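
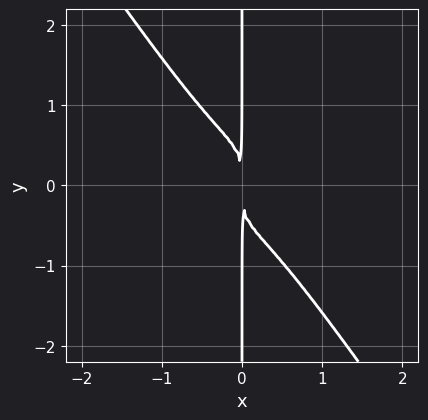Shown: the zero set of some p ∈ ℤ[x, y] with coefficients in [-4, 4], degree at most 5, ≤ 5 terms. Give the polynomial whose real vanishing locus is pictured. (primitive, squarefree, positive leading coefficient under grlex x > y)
3*x^4 + x*y^3 + x^2

First, deg p = 4. The shape is more complex than any degree-3 curve.
Then, observable constraints: every point of the y-axis in the box is on the curve.
Finally, putting this together gives p.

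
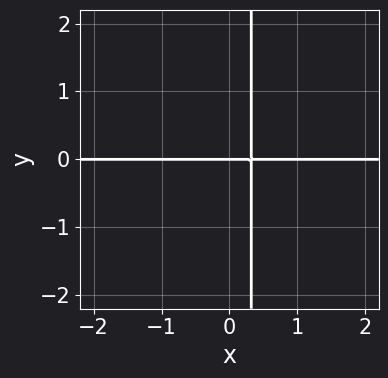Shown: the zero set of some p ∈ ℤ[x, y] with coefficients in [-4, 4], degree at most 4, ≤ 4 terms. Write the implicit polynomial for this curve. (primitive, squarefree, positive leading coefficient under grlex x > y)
x^3*y + 3*x*y - y

First, degree: a generic line meets the curve in up to 4 points, so deg p = 4.
Then, observable constraints: it crosses the y-axis at the gridline y = 0; every point of the x-axis in the box is on the curve.
Finally, these observations pin down the coefficients.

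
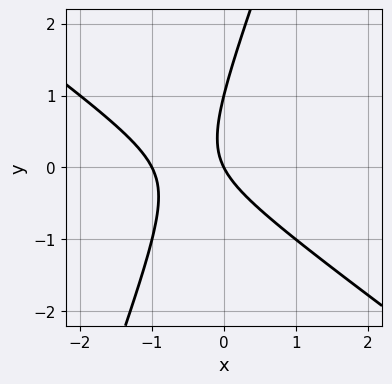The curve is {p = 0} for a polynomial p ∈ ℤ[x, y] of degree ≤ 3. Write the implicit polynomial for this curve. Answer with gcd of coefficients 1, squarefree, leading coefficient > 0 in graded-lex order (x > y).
2*x^2 + 2*x*y - y^2 + 2*x + y

deg p = 2. No degree-1 curve has this shape.
From the visible intercepts: among the integer gridlines, it crosses the x-axis at x ∈ {-1, 0}; among the integer gridlines, it crosses the y-axis at y ∈ {0, 1}.
Solving for integer coefficients yields p as stated.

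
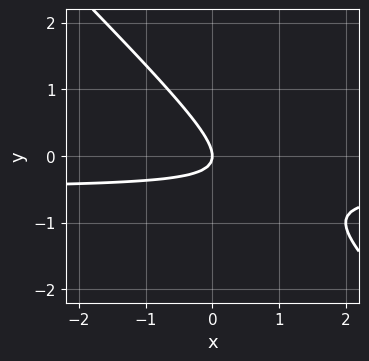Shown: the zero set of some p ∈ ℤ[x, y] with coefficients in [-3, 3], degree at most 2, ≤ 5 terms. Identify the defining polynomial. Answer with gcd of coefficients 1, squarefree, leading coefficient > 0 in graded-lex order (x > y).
deg p = 2.
Against the integer gridlines: one x-axis crossing is at x = 0; it crosses the y-axis at the gridline y = 0.
The integer polynomial consistent with all of this is the stated p.

2*x*y + 2*y^2 + x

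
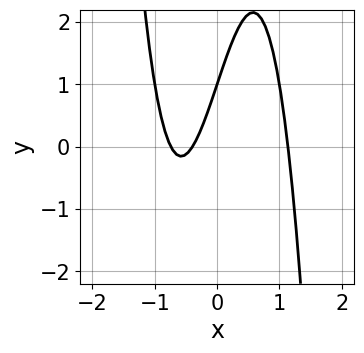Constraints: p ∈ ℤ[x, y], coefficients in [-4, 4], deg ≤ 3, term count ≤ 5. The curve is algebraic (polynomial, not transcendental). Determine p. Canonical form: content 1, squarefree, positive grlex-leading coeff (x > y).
3*x^3 - 3*x + y - 1

(a) The degree is 3 — no degree-2 curve has this shape.
(b) From the axis intercepts and sections: it meets the y-axis at y = 1 (among the integer gridlines).
(c) Solving for integer coefficients yields p as stated.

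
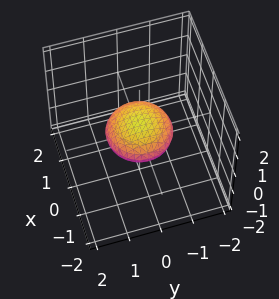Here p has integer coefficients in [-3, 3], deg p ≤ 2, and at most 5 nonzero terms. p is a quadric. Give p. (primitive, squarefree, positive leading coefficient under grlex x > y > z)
deg p = 2. A closed, bounded, convex surface; a quadric.
Symmetry: the surface is invariant under rotation about z: p = q(x² + y², z); mirror symmetry z ↦ −z ⇒ only even powers of z.
Reading off the gridlines: among the integer gridlines, it crosses the y-axis at y ∈ {-1, 1}; a circular section at z = 0 has radius exactly 1.
The integer polynomial consistent with all of this is the stated p. Check: (-1, 0, 0) on the x-axis lies on the surface, and p(-1, 0, 0) = 0. ✓

x^2 + y^2 + 3*z^2 - 1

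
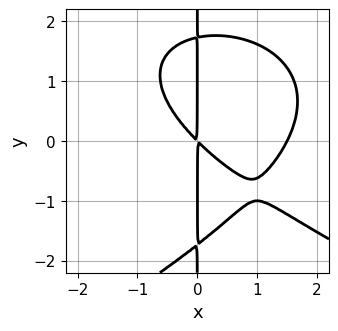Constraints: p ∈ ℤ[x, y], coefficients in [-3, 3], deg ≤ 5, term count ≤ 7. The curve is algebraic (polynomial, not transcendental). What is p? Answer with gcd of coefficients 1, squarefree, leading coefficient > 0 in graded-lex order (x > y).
x*y^3 + 2*x^3 + x^2*y - 3*x^2 - 3*x*y

First, the degree is 4 — no degree-3 curve has this shape.
Next, observable constraints: the visible y-axis segment lies entirely on the curve.
Finally, putting this together gives p.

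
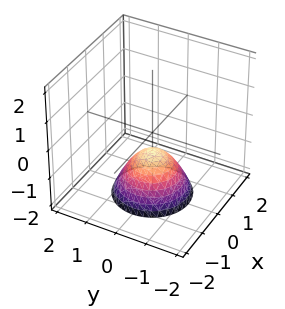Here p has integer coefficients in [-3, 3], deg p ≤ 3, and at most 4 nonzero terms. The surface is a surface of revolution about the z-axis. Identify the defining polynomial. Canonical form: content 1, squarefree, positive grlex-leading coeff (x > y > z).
1. deg p = 2.
2. By symmetry, the z-axis is an axis of rotation, so x and y enter only as x² + y².
3. Checking where it meets the axes: it misses every integer gridline on the x-axis; a circular section at z = -2 has radius between 1 and 2; the surface avoids every integer y-axis point in the box.
4. Putting this together gives p.

3*x^2 + 3*y^2 + 3*z + 2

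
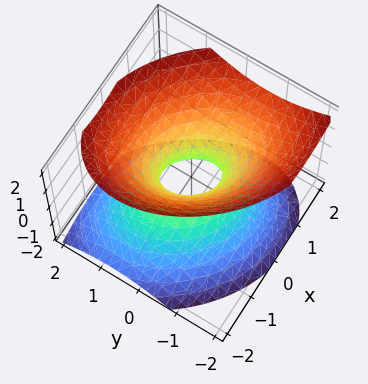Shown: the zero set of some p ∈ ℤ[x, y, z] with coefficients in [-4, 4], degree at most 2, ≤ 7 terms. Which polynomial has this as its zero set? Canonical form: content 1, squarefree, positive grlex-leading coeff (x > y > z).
(a) deg p = 2. The shape is more complex than any degree-1 surface.
(b) From the axis intercepts and sections: the surface avoids every integer z-axis point in the box.
(c) Together with the visible shape, these determine p as stated.

3*x^2 + 2*x*y - x*z + 3*y^2 - 3*z^2 - 1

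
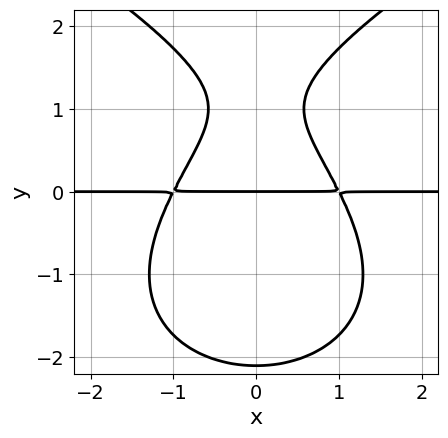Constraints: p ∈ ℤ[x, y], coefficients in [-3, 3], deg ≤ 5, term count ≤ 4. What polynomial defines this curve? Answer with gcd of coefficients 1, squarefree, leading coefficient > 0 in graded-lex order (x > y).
Degree: no degree-3 curve has this shape, so deg p = 4.
Symmetries: mirror symmetry x ↦ −x ⇒ only even powers of x.
From the axis intercepts and sections: one y-axis crossing is at y = 0; the visible x-axis segment lies entirely on the curve.
The integer polynomial consistent with all of this is the stated p.

y^4 - 3*x^2*y - 3*y^2 + 3*y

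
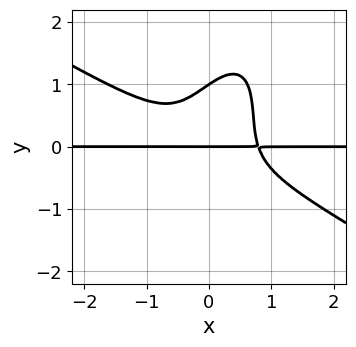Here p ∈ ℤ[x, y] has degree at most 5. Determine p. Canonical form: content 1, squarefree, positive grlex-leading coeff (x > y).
deg p = 4. A generic line meets the curve in up to 4 points.
Against the integer gridlines: the y-axis gridline crossings are at y ∈ {0, 1}; the visible x-axis segment lies entirely on the curve.
Assembling these constraints gives the stated polynomial.

2*x^3*y + 2*x^2*y^2 - 2*x*y^3 + y^4 - y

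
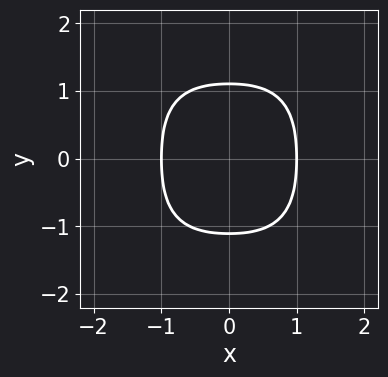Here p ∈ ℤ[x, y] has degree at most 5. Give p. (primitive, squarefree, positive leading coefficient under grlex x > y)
3*x^4 + 2*x^2*y^2 + 2*y^4 - 3

1. The degree is 4 — a generic line meets the curve in up to 4 points.
2. Symmetries: it's symmetric under y → −y, forcing even powers of y; the x ↦ −x reflection is a symmetry, so x appears only in even powers.
3. Reading off the gridlines: the x-axis gridline crossings are at x ∈ {-1, 1}.
4. Solving for integer coefficients yields p as stated.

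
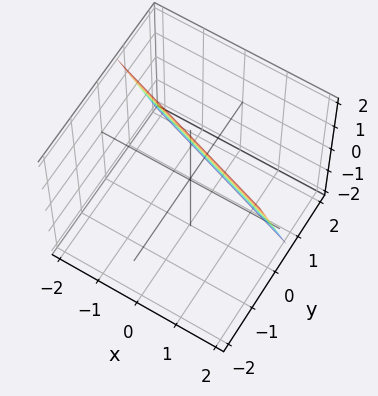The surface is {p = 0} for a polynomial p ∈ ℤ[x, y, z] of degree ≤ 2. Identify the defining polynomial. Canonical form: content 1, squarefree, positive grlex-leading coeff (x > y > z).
The degree is 1 — the surface is flat (a plane).
Observable constraints: it crosses the x-axis at the gridline x = 2; one z-axis crossing is at z = 2.
Fitting integer coefficients to these (and the overall shape) gives p.

x + 3*y + z - 2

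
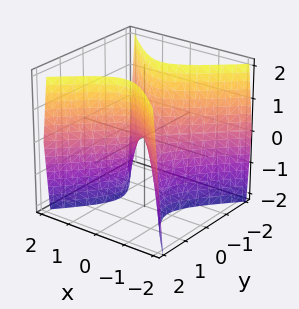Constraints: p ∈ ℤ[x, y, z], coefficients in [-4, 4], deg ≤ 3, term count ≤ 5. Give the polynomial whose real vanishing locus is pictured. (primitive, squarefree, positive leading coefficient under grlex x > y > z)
3*x^2 - 3*y^2 + z

(a) Degree: a saddle surface; a quadric, so deg p = 2.
(b) Symmetries: the y ↦ −y reflection is a symmetry, so y appears only in even powers; it's symmetric under x → −x, forcing even powers of x.
(c) From the axis intercepts and sections: it meets the x-axis at x = 0 (among the integer gridlines); it crosses the z-axis at the gridline z = 0.
(d) These observations pin down the coefficients.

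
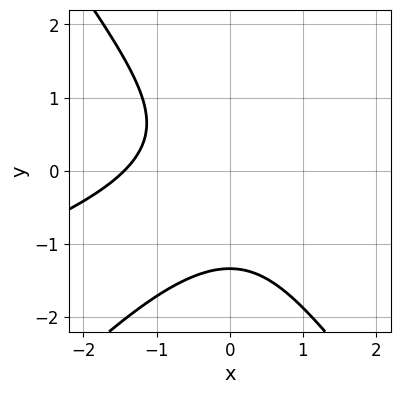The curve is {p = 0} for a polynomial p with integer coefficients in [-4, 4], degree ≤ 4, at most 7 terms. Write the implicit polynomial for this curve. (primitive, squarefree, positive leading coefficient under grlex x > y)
First, degree: a generic line meets the curve in up to 3 points, so deg p = 3.
Finally, solving for integer coefficients yields p as stated.

x^3 - 3*x^2*y + 2*y^3 + y^2 + 3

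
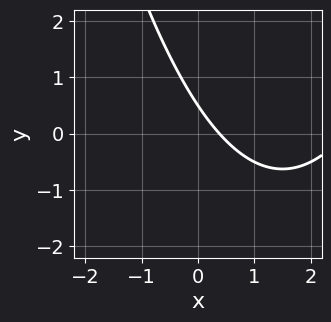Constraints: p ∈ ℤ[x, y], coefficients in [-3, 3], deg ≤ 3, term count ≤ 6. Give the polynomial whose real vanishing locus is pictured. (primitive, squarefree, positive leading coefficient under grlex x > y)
The degree is 2 — the shape is more complex than any degree-1 curve.
Matching integer coefficients to the picture gives p.

x^2 - 3*x - 2*y + 1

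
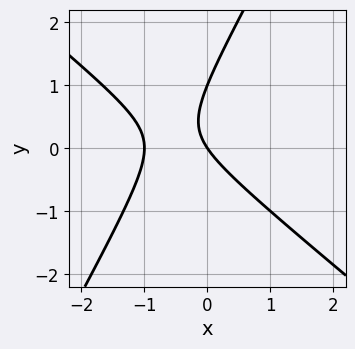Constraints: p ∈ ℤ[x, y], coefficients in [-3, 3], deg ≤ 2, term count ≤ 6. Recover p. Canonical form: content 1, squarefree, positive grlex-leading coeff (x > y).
3*x^2 + 2*x*y - 2*y^2 + 3*x + 2*y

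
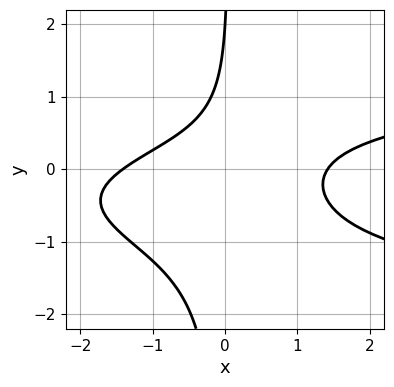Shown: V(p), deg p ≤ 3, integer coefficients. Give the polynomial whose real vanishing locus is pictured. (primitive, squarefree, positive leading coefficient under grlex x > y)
3*x*y^2 - x^2 + 2*x*y - y + 2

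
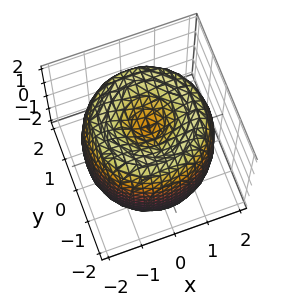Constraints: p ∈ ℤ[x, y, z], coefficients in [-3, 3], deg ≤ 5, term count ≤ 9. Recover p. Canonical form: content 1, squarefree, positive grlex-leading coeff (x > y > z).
The degree is 4 — the shape is more complex than any degree-3 surface.
Symmetry: the surface is invariant under rotation about z: p = q(x² + y², z).
Observable constraints: the z-axis gridline crossings are at z ∈ {-1, 1}; a circular section at z = 0 has radius between 1 and 2.
Fitting integer coefficients to these (and the overall shape) gives p.

x^4 + 2*x^2*y^2 + y^4 - 3*x^2 - 3*y^2 + z^2 - 1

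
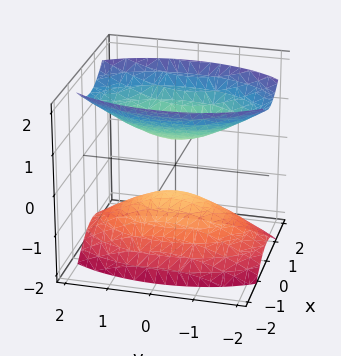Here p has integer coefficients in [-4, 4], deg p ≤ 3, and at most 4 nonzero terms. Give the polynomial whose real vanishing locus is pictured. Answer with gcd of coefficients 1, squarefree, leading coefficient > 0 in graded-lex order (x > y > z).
3*x^2 + y^2 - 2*z^2 + 1

I count 2 distinct pieces. Treating them together as one polynomial.
Degree: two separate bowl-shaped sheets opening away from each other; a quadric, so deg p = 2.
Symmetries: the x ↦ −x reflection is a symmetry, so x appears only in even powers; mirror symmetry z ↦ −z ⇒ only even powers of z; mirror symmetry y ↦ −y ⇒ only even powers of y.
Checking where it meets the axes: no y-intercept at any integer in the box; it misses every integer gridline on the x-axis.
Matching integer coefficients to the picture gives p.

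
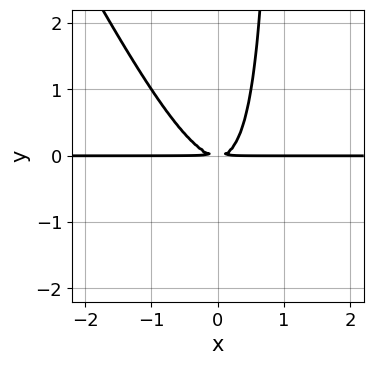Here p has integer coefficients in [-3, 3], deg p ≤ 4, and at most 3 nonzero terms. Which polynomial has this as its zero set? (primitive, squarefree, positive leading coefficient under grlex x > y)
2*x^2*y + x*y^2 - y^2

1. Degree: the shape is more complex than any degree-2 curve, so deg p = 3.
2. Against the integer gridlines: every point of the x-axis in the box is on the curve.
3. The integer polynomial consistent with all of this is the stated p.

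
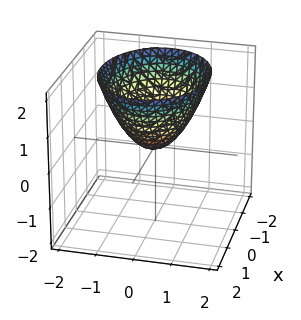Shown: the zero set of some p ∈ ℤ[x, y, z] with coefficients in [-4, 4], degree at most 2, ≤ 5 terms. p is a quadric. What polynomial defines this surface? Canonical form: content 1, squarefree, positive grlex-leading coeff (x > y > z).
2*x^2 + 3*y^2 - 3*z

(a) deg p = 2. A single bowl opening along one axis; a quadric.
(b) Symmetries: the x ↦ −x reflection is a symmetry, so x appears only in even powers; the y ↦ −y reflection is a symmetry, so y appears only in even powers.
(c) From the visible intercepts: it crosses the x-axis at the gridline x = 0; it crosses the y-axis at the gridline y = 0.
(d) The integer polynomial consistent with all of this is the stated p.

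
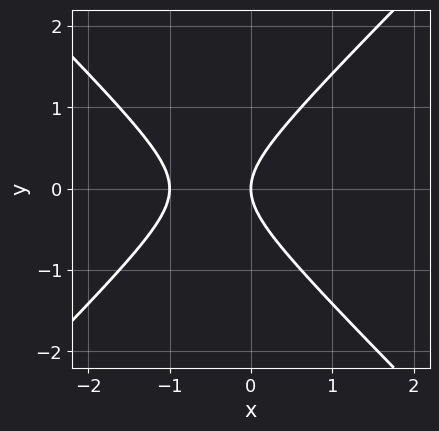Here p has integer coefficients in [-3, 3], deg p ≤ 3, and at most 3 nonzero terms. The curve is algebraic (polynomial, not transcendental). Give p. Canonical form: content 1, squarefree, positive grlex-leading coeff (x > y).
Degree: a generic line meets the curve in up to 2 points, so deg p = 2.
Symmetries: it's symmetric under y → −y, forcing even powers of y.
From the axis intercepts and sections: among the integer gridlines, it crosses the x-axis at x ∈ {-1, 0}; it meets the y-axis at y = 0 (among the integer gridlines).
Matching integer coefficients to the picture gives p.

x^2 - y^2 + x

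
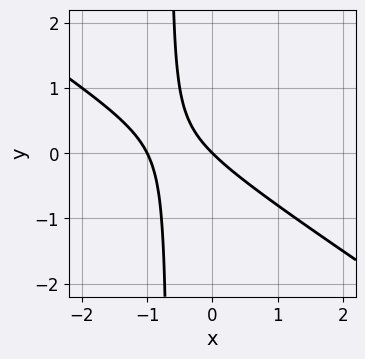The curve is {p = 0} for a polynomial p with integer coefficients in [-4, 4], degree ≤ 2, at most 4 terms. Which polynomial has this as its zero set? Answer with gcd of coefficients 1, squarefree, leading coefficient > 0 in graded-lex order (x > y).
2*x^2 + 3*x*y + 2*x + 2*y

(a) The degree is 2 — the shape is more complex than any degree-1 curve.
(b) From the axis intercepts and sections: it meets the y-axis at y = 0 (among the integer gridlines); among the integer gridlines, it crosses the x-axis at x ∈ {-1, 0}.
(c) Fitting integer coefficients to these (and the overall shape) gives p.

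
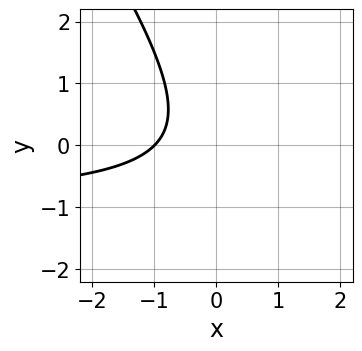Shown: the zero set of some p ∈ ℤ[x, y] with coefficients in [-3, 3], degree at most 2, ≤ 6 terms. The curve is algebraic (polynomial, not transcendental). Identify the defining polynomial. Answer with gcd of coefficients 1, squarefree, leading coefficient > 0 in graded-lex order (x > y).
3*x*y + 2*y^2 + 3*x + 3

Degree: a generic line meets the curve in up to 2 points, so deg p = 2.
Observable constraints: the curve avoids every integer y-axis point in the box; it crosses the x-axis at the gridline x = -1.
Fitting integer coefficients to these (and the overall shape) gives p.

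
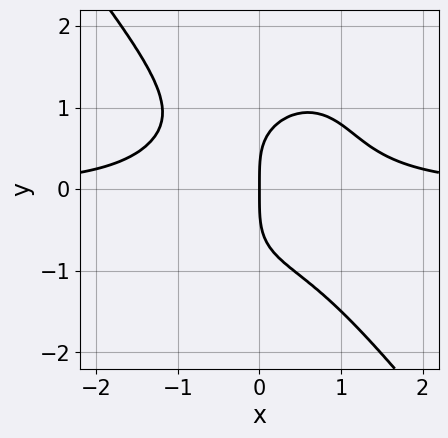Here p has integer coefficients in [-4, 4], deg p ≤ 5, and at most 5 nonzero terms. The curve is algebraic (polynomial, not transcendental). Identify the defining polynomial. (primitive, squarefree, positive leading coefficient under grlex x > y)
2*x^3*y + y^4 - 2*x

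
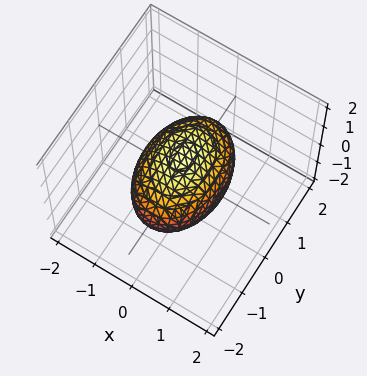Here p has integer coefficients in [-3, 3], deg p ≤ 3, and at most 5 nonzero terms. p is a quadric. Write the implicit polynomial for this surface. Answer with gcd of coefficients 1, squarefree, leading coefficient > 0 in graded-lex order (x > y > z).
2*x^2 + y^2 + 2*z^2 - 2

1. Degree: bounded and convex; a quadric, so deg p = 2.
2. Symmetries: it's symmetric under x → −x, forcing even powers of x; it's symmetric under y → −y, forcing even powers of y; it's symmetric under z → −z, forcing even powers of z.
3. Reading off the gridlines: among the integer gridlines, it crosses the x-axis at x ∈ {-1, 1}; among the integer gridlines, it crosses the z-axis at z ∈ {-1, 1}.
4. Together with the visible shape, these determine p as stated.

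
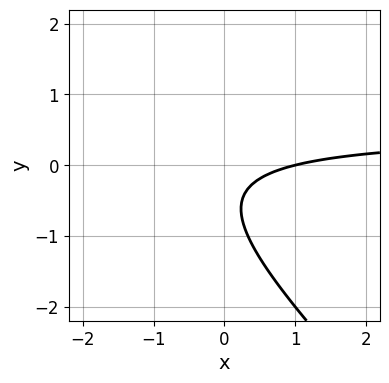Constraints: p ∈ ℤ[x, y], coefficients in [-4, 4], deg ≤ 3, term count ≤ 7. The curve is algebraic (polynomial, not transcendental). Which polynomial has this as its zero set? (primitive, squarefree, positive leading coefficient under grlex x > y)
2*x*y + 2*y^2 - x + 2*y + 1

(a) Degree: a generic line meets the curve in up to 2 points, so deg p = 2.
(b) From the axis intercepts and sections: it misses every integer gridline on the y-axis; one x-axis crossing is at x = 1.
(c) Matching integer coefficients to the picture gives p.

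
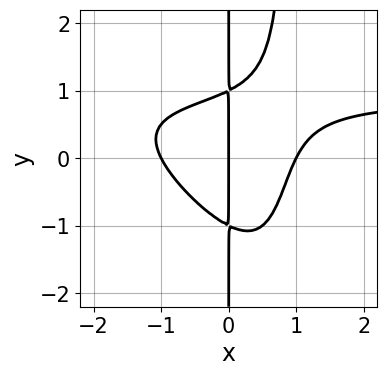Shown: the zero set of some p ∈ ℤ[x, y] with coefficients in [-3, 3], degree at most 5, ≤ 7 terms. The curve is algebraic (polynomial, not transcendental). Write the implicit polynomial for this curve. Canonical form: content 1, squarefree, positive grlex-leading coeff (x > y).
First, degree: a generic line meets the curve in up to 4 points, so deg p = 4.
Next, reading off the gridlines: among the integer gridlines, it crosses the x-axis at x ∈ {-1, 0, 1}; every point of the y-axis in the box is on the curve.
Finally, these observations pin down the coefficients.

x^3*y + x^2*y^2 - x^3 - x*y^2 + x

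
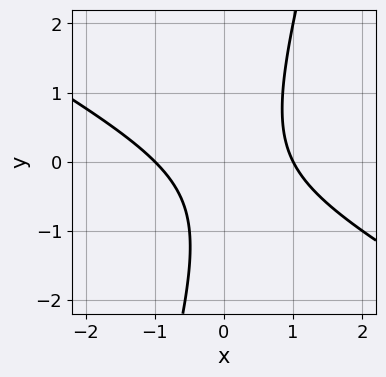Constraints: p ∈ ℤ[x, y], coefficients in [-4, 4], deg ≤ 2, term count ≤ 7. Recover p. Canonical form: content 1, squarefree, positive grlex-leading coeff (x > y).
2*x^2 + 3*x*y - y^2 - y - 2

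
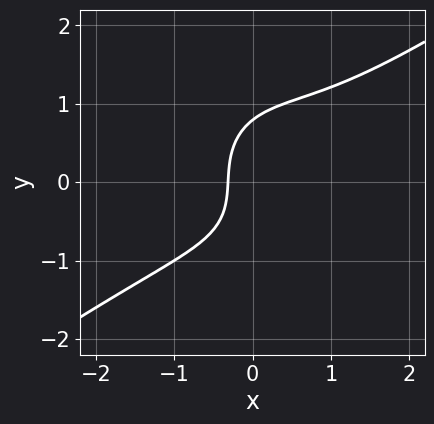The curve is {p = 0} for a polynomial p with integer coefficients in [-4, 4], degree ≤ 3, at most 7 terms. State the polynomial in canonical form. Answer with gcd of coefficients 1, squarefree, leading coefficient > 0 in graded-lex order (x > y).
1. The degree is 3 — no degree-2 curve has this shape.
2. Solving for integer coefficients yields p as stated.

2*x^3 - 2*x^2*y - 2*y^3 + 3*x + 1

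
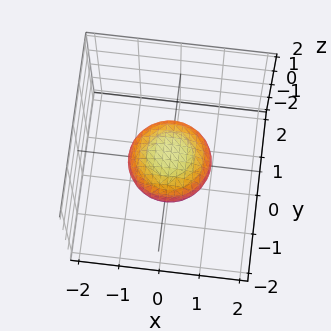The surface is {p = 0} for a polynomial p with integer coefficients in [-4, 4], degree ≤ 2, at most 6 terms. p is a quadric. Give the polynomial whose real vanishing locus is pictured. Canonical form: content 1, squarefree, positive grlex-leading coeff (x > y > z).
x^2 + y^2 + 2*z^2 - 1

The degree is 2 — a closed, bounded, convex surface; a quadric.
Symmetry: every cross-section ⟂ z is a circle, so x, y appear only via x² + y²; the z ↦ −z reflection is a symmetry, so z appears only in even powers.
Checking where it meets the axes: a circular section at z = 0 has radius exactly 1; the y-axis gridline crossings are at y ∈ {-1, 1}; the x-axis gridline crossings are at x ∈ {-1, 1}.
Solving for integer coefficients yields p as stated.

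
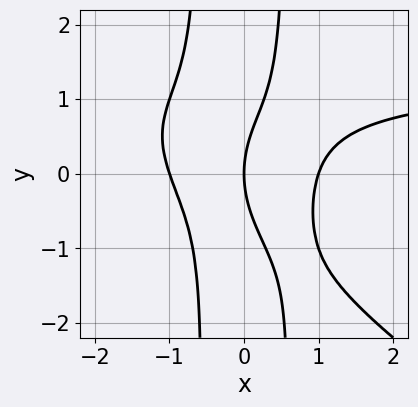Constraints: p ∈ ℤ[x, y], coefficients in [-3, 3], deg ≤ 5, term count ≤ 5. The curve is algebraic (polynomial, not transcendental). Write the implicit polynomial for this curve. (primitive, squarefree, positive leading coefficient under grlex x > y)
(a) deg p = 4. A generic line meets the curve in up to 4 points.
(b) Reading off the gridlines: among the integer gridlines, it crosses the x-axis at x ∈ {-1, 0, 1}; it crosses the y-axis at the gridline y = 0.
(c) Fitting integer coefficients to these (and the overall shape) gives p.

2*x^3*y + 3*x^2*y^2 - 3*x^3 - y^2 + 3*x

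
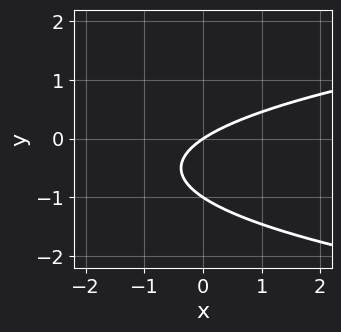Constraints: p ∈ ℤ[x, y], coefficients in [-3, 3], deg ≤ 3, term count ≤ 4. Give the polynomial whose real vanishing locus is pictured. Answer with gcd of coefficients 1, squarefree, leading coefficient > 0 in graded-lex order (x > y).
First, deg p = 2.
Next, checking where it meets the axes: it meets the x-axis at x = 0 (among the integer gridlines); the y-axis gridline crossings are at y ∈ {-1, 0}.
Finally, solving for integer coefficients yields p as stated.

3*y^2 - 2*x + 3*y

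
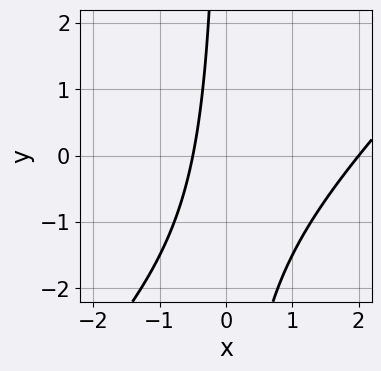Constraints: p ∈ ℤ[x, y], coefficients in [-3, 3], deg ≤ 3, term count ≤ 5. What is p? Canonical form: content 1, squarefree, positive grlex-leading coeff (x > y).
2*x^2 - 2*x*y - 3*x - 2

First, the degree is 2 — no degree-1 curve has this shape.
Next, against the integer gridlines: no y-intercept at any integer in the box; it meets the x-axis at x = 2 (among the integer gridlines).
Finally, fitting integer coefficients to these (and the overall shape) gives p.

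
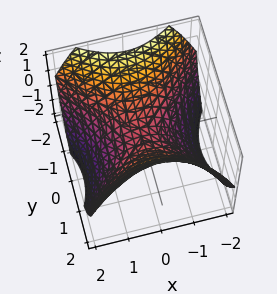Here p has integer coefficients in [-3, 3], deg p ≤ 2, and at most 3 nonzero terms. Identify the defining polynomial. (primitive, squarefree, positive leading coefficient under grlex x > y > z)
(a) deg p = 2.
(b) Symmetries: the y ↦ −y reflection is a symmetry, so y appears only in even powers; the x ↦ −x reflection is a symmetry, so x appears only in even powers.
(c) From the visible intercepts: one y-axis crossing is at y = 0; one x-axis crossing is at x = 0.
(d) Solving for integer coefficients yields p as stated.

2*x^2 - 2*y^2 + 3*z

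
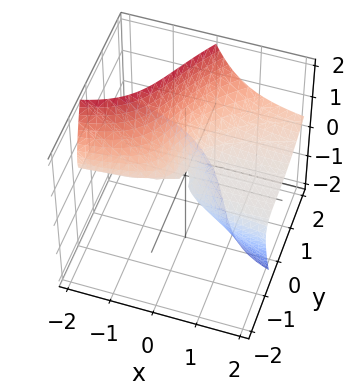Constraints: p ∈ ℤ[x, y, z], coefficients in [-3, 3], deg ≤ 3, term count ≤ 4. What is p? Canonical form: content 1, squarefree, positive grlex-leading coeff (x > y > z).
1. deg p = 3. A generic line meets the surface in up to 3 points.
2. From the axis intercepts and sections: the visible x-axis segment lies entirely on the surface; one z-axis crossing is at z = 0; it crosses the y-axis at the gridline y = 0.
3. Putting this together gives p.

3*x*y*z - y^3 + 3*x*z + 2*z^2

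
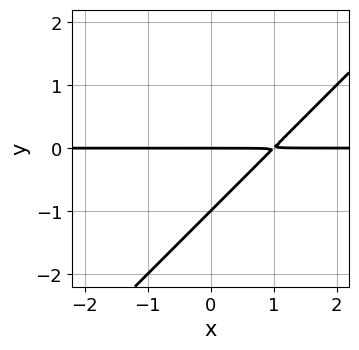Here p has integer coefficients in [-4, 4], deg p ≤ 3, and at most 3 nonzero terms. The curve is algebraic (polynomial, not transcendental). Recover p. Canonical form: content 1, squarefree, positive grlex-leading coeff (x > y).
x*y - y^2 - y

deg p = 2.
Against the integer gridlines: the y-axis gridline crossings are at y ∈ {-1, 0}; every point of the x-axis in the box is on the curve.
Matching integer coefficients to the picture gives p.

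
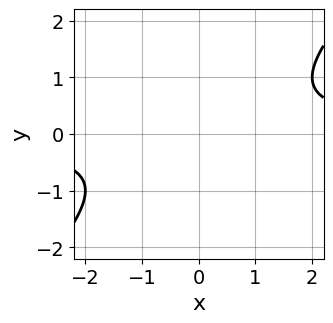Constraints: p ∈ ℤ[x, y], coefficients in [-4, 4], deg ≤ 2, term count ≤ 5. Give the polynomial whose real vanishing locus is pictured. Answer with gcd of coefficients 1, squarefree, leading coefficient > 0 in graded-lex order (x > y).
x*y - y^2 - 1

(a) Degree: no degree-1 curve has this shape, so deg p = 2.
(b) Against the integer gridlines: no x-intercept at any integer in the box; it misses every integer gridline on the y-axis.
(c) The integer polynomial consistent with all of this is the stated p.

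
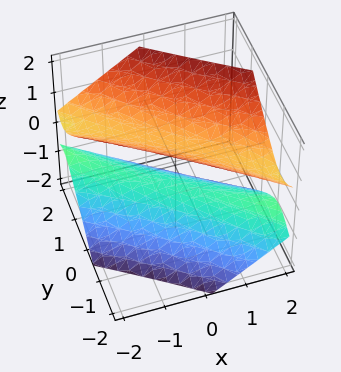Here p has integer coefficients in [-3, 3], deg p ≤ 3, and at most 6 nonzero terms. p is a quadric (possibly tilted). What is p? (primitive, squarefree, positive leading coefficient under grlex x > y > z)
(a) The picture has 2 separate pieces. They look like related sheets of one shape, so recover p as a whole.
(b) deg p = 2. No degree-1 surface has this shape.
(c) Against the integer gridlines: it misses every integer gridline on the y-axis; it misses every integer gridline on the x-axis.
(d) Putting this together gives p.

x^2 + 3*x*y + 2*y^2 - 2*z^2 + 1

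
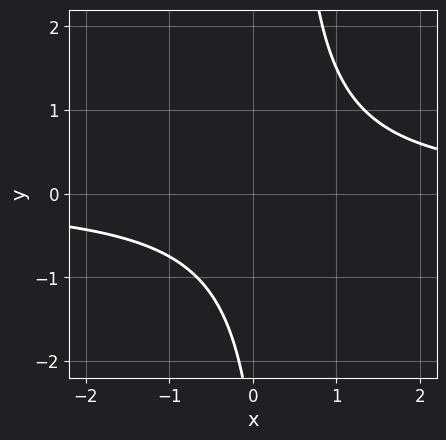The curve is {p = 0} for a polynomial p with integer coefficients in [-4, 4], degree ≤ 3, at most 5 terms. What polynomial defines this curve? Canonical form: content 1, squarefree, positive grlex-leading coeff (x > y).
3*x*y - y - 3

(a) The degree is 2 — no degree-1 curve has this shape.
(b) Reading off the gridlines: the curve avoids every integer y-axis point in the box; it misses every integer gridline on the x-axis.
(c) Assembling these constraints gives the stated polynomial.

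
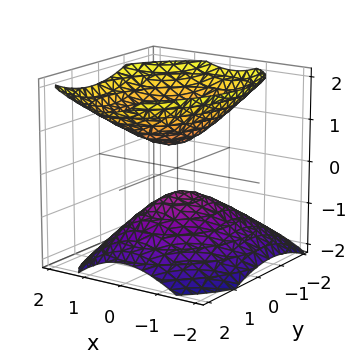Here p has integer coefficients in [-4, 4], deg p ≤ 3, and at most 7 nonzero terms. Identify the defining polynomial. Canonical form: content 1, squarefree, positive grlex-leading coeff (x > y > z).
3*x^2 - x*y - x*z + 2*y^2 - 3*z^2 + 1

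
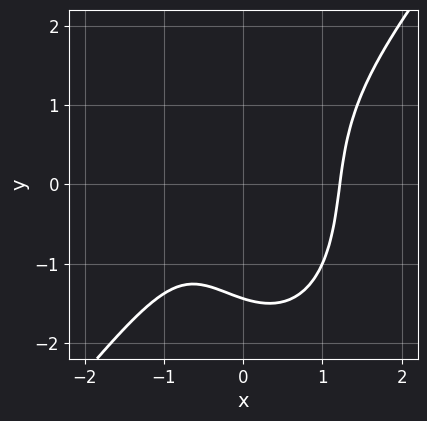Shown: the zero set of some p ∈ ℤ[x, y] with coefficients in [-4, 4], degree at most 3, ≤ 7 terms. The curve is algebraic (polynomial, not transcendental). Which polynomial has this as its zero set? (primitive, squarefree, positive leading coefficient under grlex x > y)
(a) deg p = 3.
(b) Putting this together gives p.

3*x^3 - x^2*y - y^3 - 2*x - 3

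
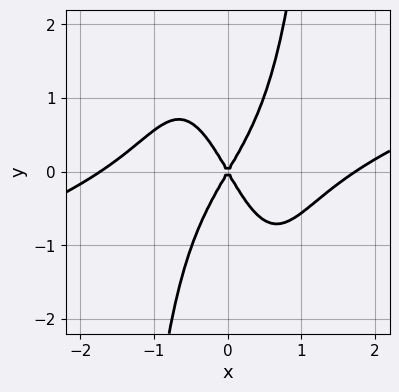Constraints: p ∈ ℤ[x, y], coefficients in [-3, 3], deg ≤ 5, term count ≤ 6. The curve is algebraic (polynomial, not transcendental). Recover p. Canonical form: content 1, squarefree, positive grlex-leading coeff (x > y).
x^4 - 3*x^3*y - 3*x^2 + y^2

The degree is 4 — a generic line meets the curve in up to 4 points.
Observable constraints: one x-axis crossing is at x = 0; it crosses the y-axis at the gridline y = 0.
Assembling these constraints gives the stated polynomial.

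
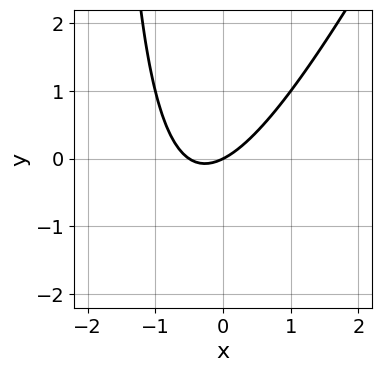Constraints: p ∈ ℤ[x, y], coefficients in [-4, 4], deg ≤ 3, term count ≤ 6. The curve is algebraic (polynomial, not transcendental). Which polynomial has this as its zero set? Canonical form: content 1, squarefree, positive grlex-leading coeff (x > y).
1. Degree: a generic line meets the curve in up to 2 points, so deg p = 2.
2. From the visible intercepts: it crosses the y-axis at the gridline y = 0; it meets the x-axis at x = 0 (among the integer gridlines).
3. Putting this together gives p.

2*x^2 - x*y + x - 2*y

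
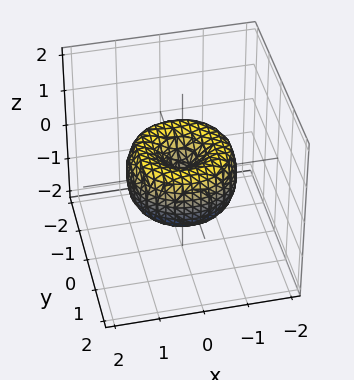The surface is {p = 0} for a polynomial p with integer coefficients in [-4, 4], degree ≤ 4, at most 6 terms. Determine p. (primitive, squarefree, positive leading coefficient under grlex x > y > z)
2*x^4 + 4*x^2*y^2 + 2*y^4 - 3*x^2 - 3*y^2 + 2*z^2

The degree is 4 — no degree-3 surface has this shape.
Symmetries: the z-axis is an axis of rotation, so x and y enter only as x² + y².
Reading off the gridlines: one x-axis crossing is at x = 0; one z-axis crossing is at z = 0.
These observations pin down the coefficients.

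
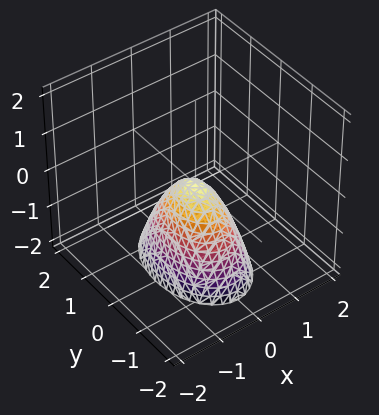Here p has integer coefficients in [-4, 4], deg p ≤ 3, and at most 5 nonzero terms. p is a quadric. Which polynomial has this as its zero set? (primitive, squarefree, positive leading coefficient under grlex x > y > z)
2*x^2 + y^2 + z

deg p = 2. A single bowl opening along one axis; a quadric.
Symmetries: mirror symmetry x ↦ −x ⇒ only even powers of x; mirror symmetry y ↦ −y ⇒ only even powers of y.
Against the integer gridlines: it meets the x-axis at x = 0 (among the integer gridlines); it crosses the y-axis at the gridline y = 0.
Matching integer coefficients to the picture gives p.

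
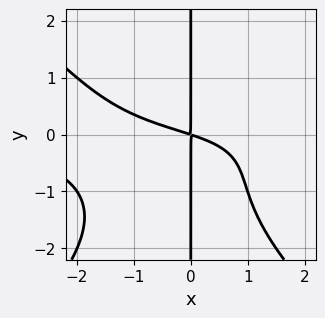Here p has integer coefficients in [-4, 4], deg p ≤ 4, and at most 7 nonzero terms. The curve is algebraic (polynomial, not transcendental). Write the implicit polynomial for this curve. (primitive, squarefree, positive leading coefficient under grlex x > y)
The degree is 4 — a generic line meets the curve in up to 4 points.
Checking where it meets the axes: every point of the y-axis in the box is on the curve.
Putting this together gives p.

x^3*y - x*y^3 - 2*x*y^2 - x^2 - 3*x*y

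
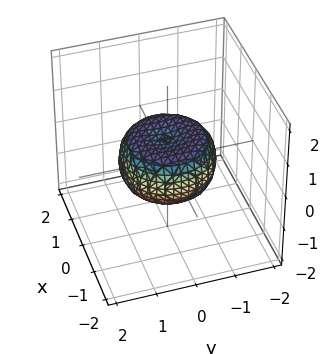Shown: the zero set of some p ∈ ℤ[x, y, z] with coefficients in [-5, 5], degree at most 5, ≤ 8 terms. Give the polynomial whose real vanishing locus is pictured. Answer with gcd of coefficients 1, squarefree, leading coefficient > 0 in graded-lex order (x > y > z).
2*x^4 + 4*x^2*y^2 + 2*y^4 - 2*x^2 - 2*y^2 + 3*z^2 - 1

First, deg p = 4.
Then, symmetries: the surface is invariant under rotation about z: p = q(x² + y², z).
Then, reading off the gridlines: a circular section at z = 0 has radius between 1 and 2.
Finally, assembling these constraints gives the stated polynomial.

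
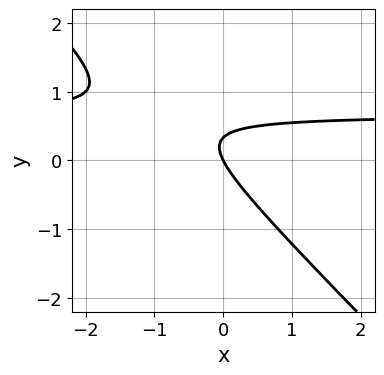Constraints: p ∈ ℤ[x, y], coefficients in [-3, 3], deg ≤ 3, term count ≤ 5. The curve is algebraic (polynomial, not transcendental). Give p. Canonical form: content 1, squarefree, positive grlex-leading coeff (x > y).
3*x*y + 3*y^2 - 2*x - y

1. Degree: a generic line meets the curve in up to 2 points, so deg p = 2.
2. From the visible intercepts: it crosses the x-axis at the gridline x = 0; it meets the y-axis at y = 0 (among the integer gridlines).
3. Putting this together gives p.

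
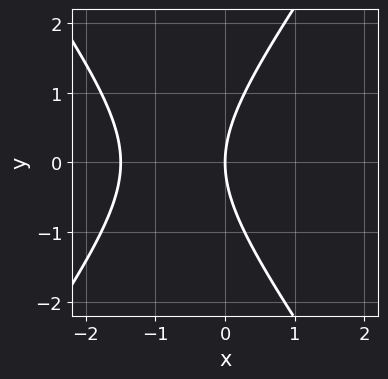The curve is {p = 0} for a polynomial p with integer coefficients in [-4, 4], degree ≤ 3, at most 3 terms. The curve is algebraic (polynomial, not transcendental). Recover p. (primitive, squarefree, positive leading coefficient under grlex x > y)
2*x^2 - y^2 + 3*x

(a) deg p = 2.
(b) Symmetries: the y ↦ −y reflection is a symmetry, so y appears only in even powers.
(c) Observable constraints: one x-axis crossing is at x = 0; it crosses the y-axis at the gridline y = 0.
(d) Fitting integer coefficients to these (and the overall shape) gives p.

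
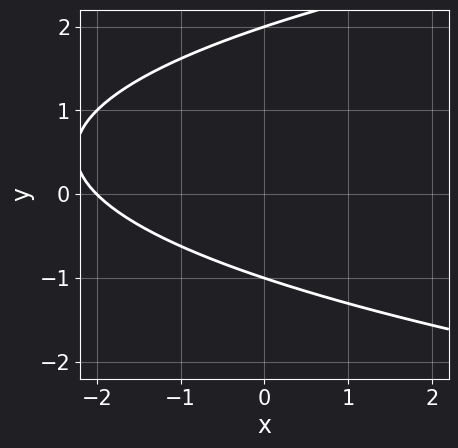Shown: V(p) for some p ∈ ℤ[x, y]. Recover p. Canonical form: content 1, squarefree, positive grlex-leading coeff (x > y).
y^2 - x - y - 2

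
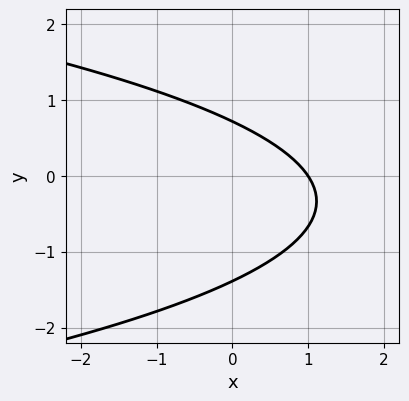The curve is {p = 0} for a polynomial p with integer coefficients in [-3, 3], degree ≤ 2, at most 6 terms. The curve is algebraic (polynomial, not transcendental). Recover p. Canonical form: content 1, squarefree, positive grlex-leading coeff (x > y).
First, degree: no degree-1 curve has this shape, so deg p = 2.
Then, from the axis intercepts and sections: it meets the x-axis at x = 1 (among the integer gridlines).
Finally, the integer polynomial consistent with all of this is the stated p.

3*y^2 + 3*x + 2*y - 3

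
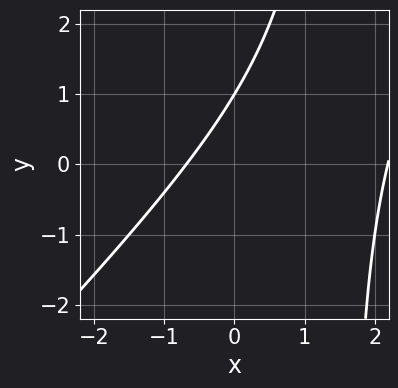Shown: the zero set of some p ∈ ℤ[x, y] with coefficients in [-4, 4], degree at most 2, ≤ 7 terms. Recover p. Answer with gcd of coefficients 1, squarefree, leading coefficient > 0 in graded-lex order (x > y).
2*x^2 - 2*x*y - 3*x + 3*y - 3

(a) The degree is 2 — a generic line meets the curve in up to 2 points.
(b) Reading off the gridlines: it meets the y-axis at y = 1 (among the integer gridlines).
(c) Solving for integer coefficients yields p as stated.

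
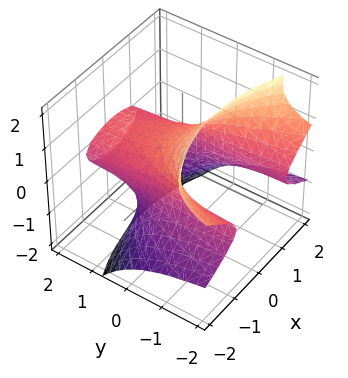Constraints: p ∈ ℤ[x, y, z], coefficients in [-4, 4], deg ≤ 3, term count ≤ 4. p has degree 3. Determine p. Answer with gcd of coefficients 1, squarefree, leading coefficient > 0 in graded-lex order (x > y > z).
2*y*z^2 + z^3 + x^2 - 1

First, degree: the shape is more complex than any degree-2 surface, so deg p = 3.
Next, from the axis intercepts and sections: it misses every integer gridline on the y-axis; it meets the z-axis at z = 1 (among the integer gridlines); the x-axis gridline crossings are at x ∈ {-1, 1}.
Finally, matching integer coefficients to the picture gives p.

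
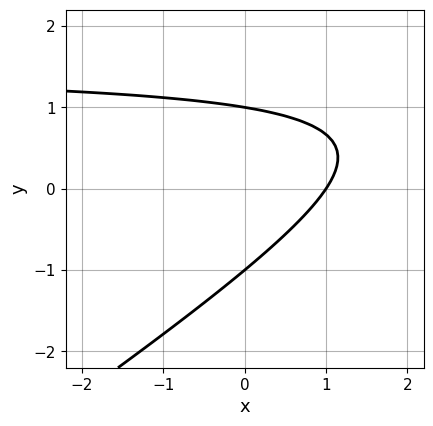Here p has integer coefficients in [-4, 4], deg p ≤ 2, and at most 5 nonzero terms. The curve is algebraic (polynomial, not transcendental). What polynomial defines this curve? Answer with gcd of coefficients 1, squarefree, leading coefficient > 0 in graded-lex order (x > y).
(a) The degree is 2 — no degree-1 curve has this shape.
(b) Observable constraints: among the integer gridlines, it crosses the y-axis at y ∈ {-1, 1}; it meets the x-axis at x = 1 (among the integer gridlines).
(c) Putting this together gives p.

2*x*y - 3*y^2 - 3*x + 3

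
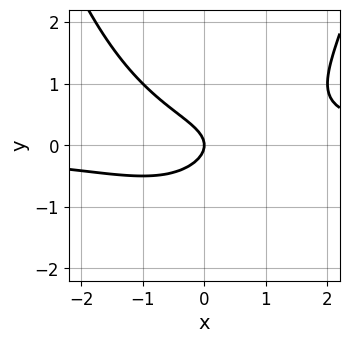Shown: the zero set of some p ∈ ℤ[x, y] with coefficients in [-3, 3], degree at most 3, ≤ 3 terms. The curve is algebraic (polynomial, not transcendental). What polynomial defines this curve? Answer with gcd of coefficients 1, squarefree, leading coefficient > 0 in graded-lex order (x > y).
x^2*y - 2*y^2 - x

Degree: the shape is more complex than any degree-2 curve, so deg p = 3.
From the axis intercepts and sections: one x-axis crossing is at x = 0; it meets the y-axis at y = 0 (among the integer gridlines).
The integer polynomial consistent with all of this is the stated p.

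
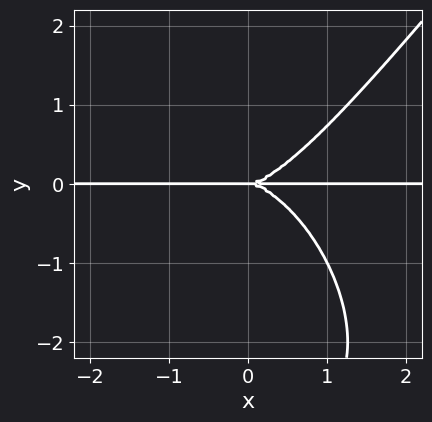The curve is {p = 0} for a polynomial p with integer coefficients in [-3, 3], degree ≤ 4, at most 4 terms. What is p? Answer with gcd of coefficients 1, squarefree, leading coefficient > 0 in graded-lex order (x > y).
deg p = 4.
Against the integer gridlines: every point of the x-axis in the box is on the curve; it meets the y-axis at y = 0 (among the integer gridlines).
Assembling these constraints gives the stated polynomial.

2*x^3*y - y^4 - 3*y^3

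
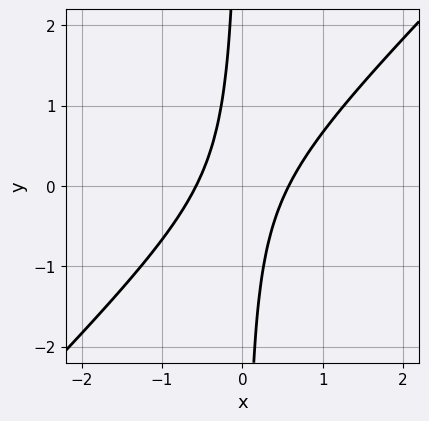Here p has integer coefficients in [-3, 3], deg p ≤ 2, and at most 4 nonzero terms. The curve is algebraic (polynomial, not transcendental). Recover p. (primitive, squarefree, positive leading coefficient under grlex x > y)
1. Degree: the shape is more complex than any degree-1 curve, so deg p = 2.
2. From the axis intercepts and sections: it misses every integer gridline on the y-axis.
3. Putting this together gives p.

3*x^2 - 3*x*y - 1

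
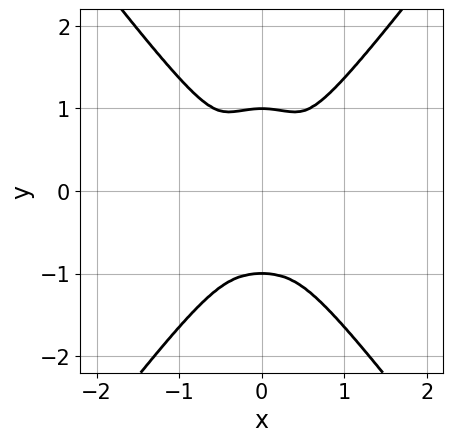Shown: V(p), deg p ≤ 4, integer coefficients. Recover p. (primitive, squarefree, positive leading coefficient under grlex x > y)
3*x^4 - y^4 - x^2*y + y^2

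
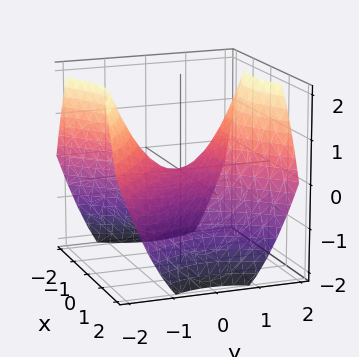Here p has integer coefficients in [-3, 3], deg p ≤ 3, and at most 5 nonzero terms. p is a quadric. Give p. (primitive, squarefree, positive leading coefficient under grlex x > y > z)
2*x^2 - 2*y^2 + 3*z

First, the degree is 2 — a saddle surface; a quadric.
Then, symmetries: the x ↦ −x reflection is a symmetry, so x appears only in even powers; the y ↦ −y reflection is a symmetry, so y appears only in even powers.
Then, observable constraints: it crosses the z-axis at the gridline z = 0; it meets the y-axis at y = 0 (among the integer gridlines); one x-axis crossing is at x = 0.
Finally, together with the visible shape, these determine p as stated.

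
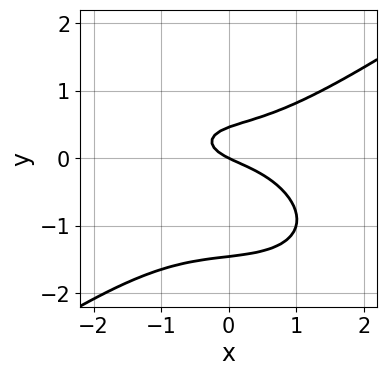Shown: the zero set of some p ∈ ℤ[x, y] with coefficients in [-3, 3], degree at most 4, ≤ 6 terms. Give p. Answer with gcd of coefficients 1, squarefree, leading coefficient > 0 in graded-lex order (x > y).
x^3 - 3*y^3 - 3*y^2 + x + 2*y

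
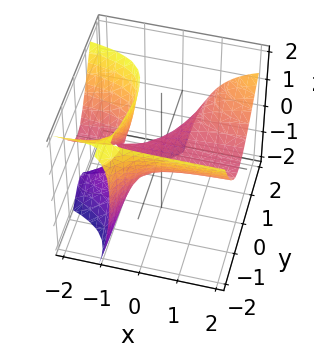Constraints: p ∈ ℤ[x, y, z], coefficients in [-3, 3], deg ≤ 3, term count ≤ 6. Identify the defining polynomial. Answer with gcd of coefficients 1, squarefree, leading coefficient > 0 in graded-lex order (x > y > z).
1. deg p = 3. The shape is more complex than any degree-2 surface.
2. Reading off the gridlines: the visible x-axis segment lies entirely on the surface; it meets the y-axis at y = 0 (among the integer gridlines).
3. Matching integer coefficients to the picture gives p.

3*x*y^2 - x*z^2 - y^3 - 3*x*z - 3*z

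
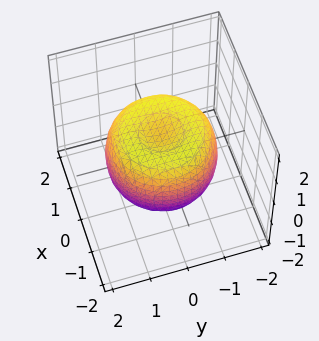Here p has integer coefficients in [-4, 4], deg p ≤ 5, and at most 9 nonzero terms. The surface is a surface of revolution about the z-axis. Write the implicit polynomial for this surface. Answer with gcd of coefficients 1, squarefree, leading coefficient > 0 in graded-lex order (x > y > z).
2*x^4 + 4*x^2*y^2 + 2*y^4 - 3*x^2 - 3*y^2 + 3*z^2 - 2

1. Degree: the shape is more complex than any degree-3 surface, so deg p = 4.
2. Symmetry: the surface is invariant under rotation about z: p = q(x² + y², z).
3. Against the integer gridlines: a circular section at z = 1 has radius between 0 and 1.
4. Fitting integer coefficients to these (and the overall shape) gives p.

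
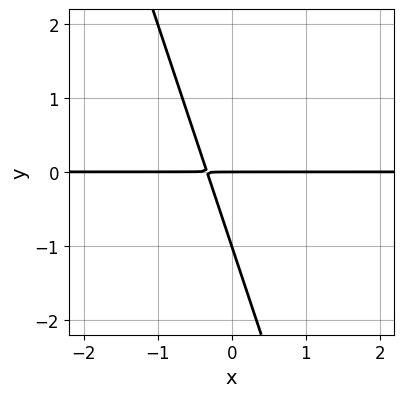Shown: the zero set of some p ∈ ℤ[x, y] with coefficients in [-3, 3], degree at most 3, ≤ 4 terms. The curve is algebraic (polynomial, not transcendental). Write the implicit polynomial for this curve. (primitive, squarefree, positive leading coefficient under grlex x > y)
1. deg p = 2. No degree-1 curve has this shape.
2. Against the integer gridlines: every point of the x-axis in the box is on the curve; among the integer gridlines, it crosses the y-axis at y ∈ {-1, 0}.
3. Solving for integer coefficients yields p as stated.

3*x*y + y^2 + y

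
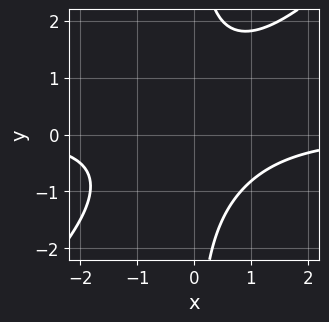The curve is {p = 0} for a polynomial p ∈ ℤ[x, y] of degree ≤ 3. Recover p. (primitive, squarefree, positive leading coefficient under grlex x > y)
2*x^2*y - 2*x*y^2 + 3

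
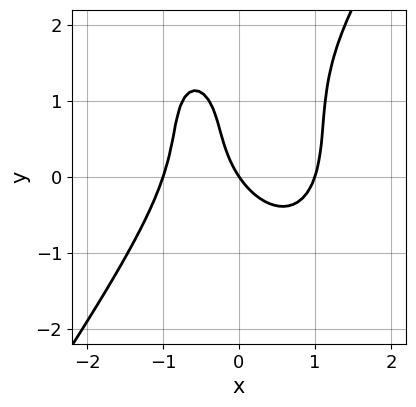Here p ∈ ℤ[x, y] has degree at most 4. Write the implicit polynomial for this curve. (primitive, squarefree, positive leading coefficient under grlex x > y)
3*x^3 - y^3 + 2*y^2 - 3*x - 2*y

The degree is 3 — the shape is more complex than any degree-2 curve.
Observable constraints: the x-axis gridline crossings are at x ∈ {-1, 0, 1}; it crosses the y-axis at the gridline y = 0.
Together with the visible shape, these determine p as stated.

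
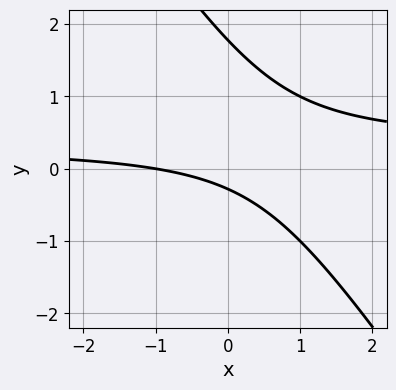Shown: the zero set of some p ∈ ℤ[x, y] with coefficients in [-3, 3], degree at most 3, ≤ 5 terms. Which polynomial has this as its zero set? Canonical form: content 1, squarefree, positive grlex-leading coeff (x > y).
3*x*y + 2*y^2 - x - 3*y - 1

Degree: the shape is more complex than any degree-1 curve, so deg p = 2.
From the axis intercepts and sections: one x-axis crossing is at x = -1.
Fitting integer coefficients to these (and the overall shape) gives p.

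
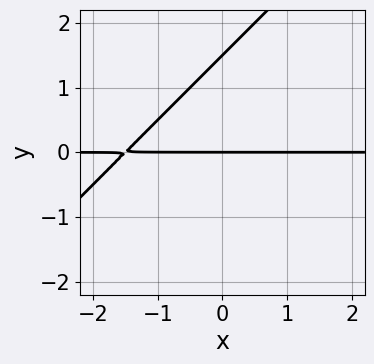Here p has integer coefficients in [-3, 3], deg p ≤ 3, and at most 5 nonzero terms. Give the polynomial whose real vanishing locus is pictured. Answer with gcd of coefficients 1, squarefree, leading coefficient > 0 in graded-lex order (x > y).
2*x*y - 2*y^2 + 3*y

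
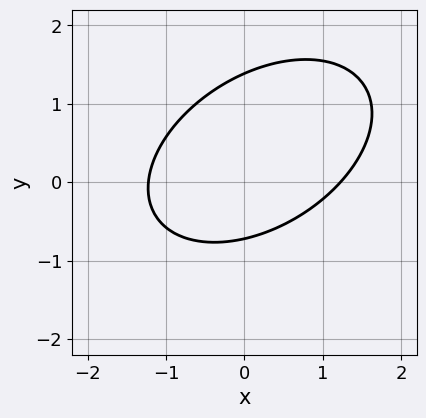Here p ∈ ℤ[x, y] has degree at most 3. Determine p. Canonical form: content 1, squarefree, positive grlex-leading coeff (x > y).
1. Degree: a generic line meets the curve in up to 2 points, so deg p = 2.
2. The integer polynomial consistent with all of this is the stated p.

2*x^2 - 2*x*y + 3*y^2 - 2*y - 3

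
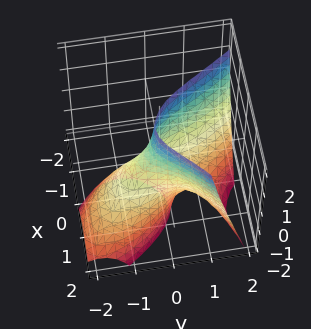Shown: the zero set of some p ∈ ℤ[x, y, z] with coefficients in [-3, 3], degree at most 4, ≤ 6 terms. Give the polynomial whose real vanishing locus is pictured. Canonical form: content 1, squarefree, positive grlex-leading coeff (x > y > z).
x*y^2 + y^3 - 3*x^2 + 2*y*z + 3*x

Degree: the shape is more complex than any degree-2 surface, so deg p = 3.
Checking where it meets the axes: it crosses the y-axis at the gridline y = 0; the x-axis gridline crossings are at x ∈ {0, 1}; the visible z-axis segment lies entirely on the surface.
Solving for integer coefficients yields p as stated.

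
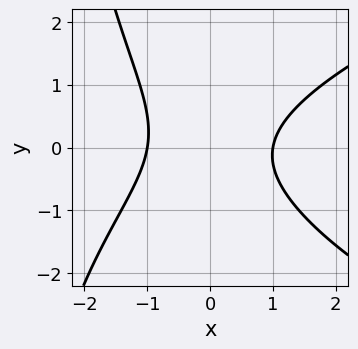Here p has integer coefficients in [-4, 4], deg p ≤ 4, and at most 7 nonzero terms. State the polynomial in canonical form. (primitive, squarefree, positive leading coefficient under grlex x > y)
x*y^2 - 3*x^2 + x*y + 3*y^2 + 3

(a) The degree is 3 — the shape is more complex than any degree-2 curve.
(b) From the axis intercepts and sections: among the integer gridlines, it crosses the x-axis at x ∈ {-1, 1}; no y-intercept at any integer in the box.
(c) Assembling these constraints gives the stated polynomial.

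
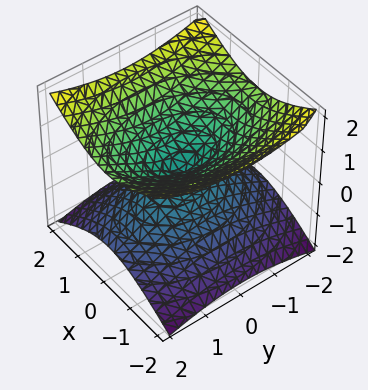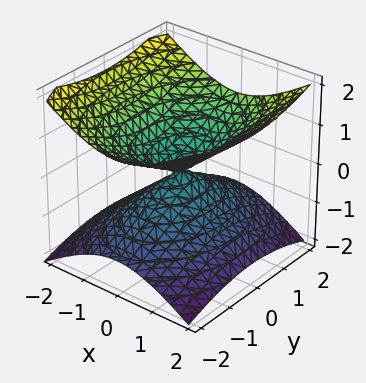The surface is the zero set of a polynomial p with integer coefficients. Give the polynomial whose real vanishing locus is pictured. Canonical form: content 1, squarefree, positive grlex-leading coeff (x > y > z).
2*x^2 + y^2 - 3*z^2

1. The degree is 2 — two nappes meeting at a single point; a quadric.
2. Symmetries: mirror symmetry x ↦ −x ⇒ only even powers of x; it's symmetric under z → −z, forcing even powers of z; the y ↦ −y reflection is a symmetry, so y appears only in even powers.
3. From the axis intercepts and sections: one y-axis crossing is at y = 0; it crosses the z-axis at the gridline z = 0; it meets the x-axis at x = 0 (among the integer gridlines).
4. The integer polynomial consistent with all of this is the stated p.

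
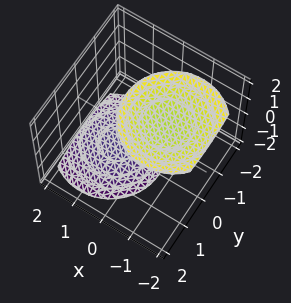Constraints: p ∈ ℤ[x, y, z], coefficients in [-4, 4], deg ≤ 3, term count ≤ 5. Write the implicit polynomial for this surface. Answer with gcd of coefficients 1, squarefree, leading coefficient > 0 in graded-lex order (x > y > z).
(a) There are 2 components.
(b) The degree is 2 — a generic line meets the surface in up to 2 points.
(c) From the axis intercepts and sections: the surface avoids every integer x-axis point in the box; the surface avoids every integer y-axis point in the box.
(d) These observations pin down the coefficients.

x^2 + x*z + y^2 - z^2 + 3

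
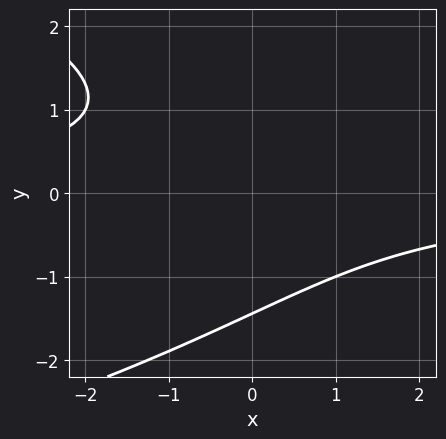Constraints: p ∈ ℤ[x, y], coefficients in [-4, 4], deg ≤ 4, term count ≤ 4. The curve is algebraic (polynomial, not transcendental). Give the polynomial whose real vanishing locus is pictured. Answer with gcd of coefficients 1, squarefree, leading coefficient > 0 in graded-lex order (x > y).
The degree is 3 — the shape is more complex than any degree-2 curve.
From the visible intercepts: the curve avoids every integer x-axis point in the box.
Solving for integer coefficients yields p as stated.

y^3 + 2*x*y + 3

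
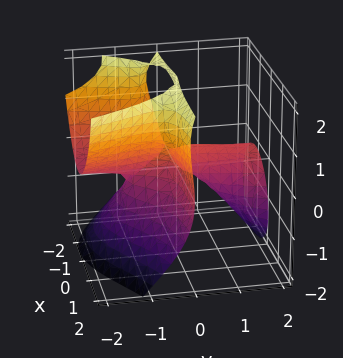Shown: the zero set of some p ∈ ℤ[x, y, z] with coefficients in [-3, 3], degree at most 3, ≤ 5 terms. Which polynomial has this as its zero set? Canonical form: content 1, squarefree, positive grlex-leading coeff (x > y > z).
(a) I count 2 distinct pieces.
(b) Degree: a generic line meets the surface in up to 3 points, so deg p = 3.
(c) Checking where it meets the axes: it meets the z-axis at z = 2 (among the integer gridlines); every point of the y-axis in the box is on the surface; the visible x-axis segment lies entirely on the surface.
(d) Solving for integer coefficients yields p as stated.

2*x^2*y + 2*y^2*z - z^3 + 2*x*y + 2*z^2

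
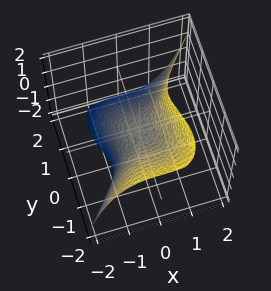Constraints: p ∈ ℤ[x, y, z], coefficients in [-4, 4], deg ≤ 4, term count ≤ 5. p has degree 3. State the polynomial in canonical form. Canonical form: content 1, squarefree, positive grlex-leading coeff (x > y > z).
3*x^3 - 2*y^3 - 2*y^2*z - z

Degree: the shape is more complex than any degree-2 surface, so deg p = 3.
From the axis intercepts and sections: it crosses the x-axis at the gridline x = 0; it meets the y-axis at y = 0 (among the integer gridlines); one z-axis crossing is at z = 0.
These observations pin down the coefficients.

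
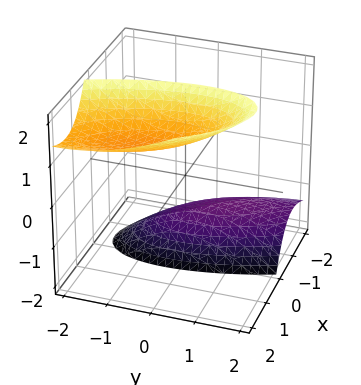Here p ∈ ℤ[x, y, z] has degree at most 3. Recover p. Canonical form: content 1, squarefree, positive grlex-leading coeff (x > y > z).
(a) I count 2 distinct pieces.
(b) Degree: a generic line meets the surface in up to 2 points, so deg p = 2.
(c) Reading off the gridlines: it misses every integer gridline on the x-axis; no y-intercept at any integer in the box.
(d) Together with the visible shape, these determine p as stated.

3*x^2 + 2*x*y - 3*x*z + y^2 - z^2 + 2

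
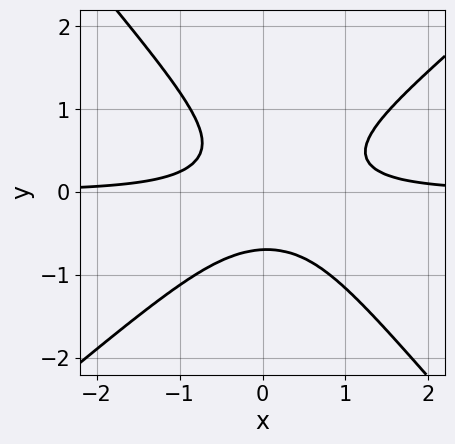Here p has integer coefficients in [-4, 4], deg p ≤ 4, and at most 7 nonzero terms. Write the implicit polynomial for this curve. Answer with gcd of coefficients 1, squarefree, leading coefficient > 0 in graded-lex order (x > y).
3*x^2*y - x*y^2 - 3*y^3 - x*y - 1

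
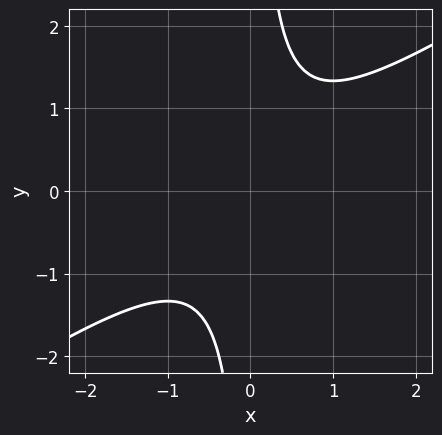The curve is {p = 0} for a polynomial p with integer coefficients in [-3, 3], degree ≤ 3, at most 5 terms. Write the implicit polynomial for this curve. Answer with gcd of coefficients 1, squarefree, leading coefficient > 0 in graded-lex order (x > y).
1. The degree is 2 — the shape is more complex than any degree-1 curve.
2. Against the integer gridlines: no x-intercept at any integer in the box; no y-intercept at any integer in the box.
3. Assembling these constraints gives the stated polynomial.

2*x^2 - 3*x*y + 2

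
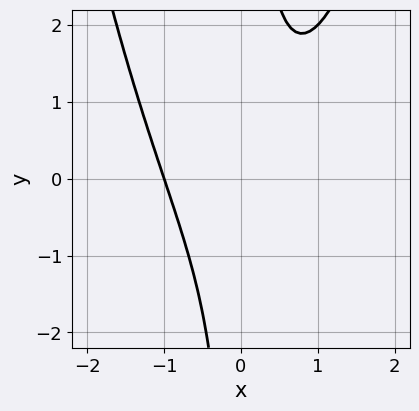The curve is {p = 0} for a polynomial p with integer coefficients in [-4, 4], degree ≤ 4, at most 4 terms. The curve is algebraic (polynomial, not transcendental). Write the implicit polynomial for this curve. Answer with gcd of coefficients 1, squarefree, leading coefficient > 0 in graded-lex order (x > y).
x^3 - x*y + 1

deg p = 3.
From the axis intercepts and sections: the curve avoids every integer y-axis point in the box; it crosses the x-axis at the gridline x = -1.
Putting this together gives p.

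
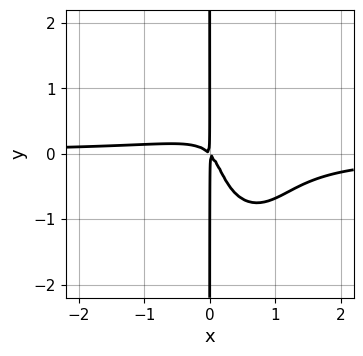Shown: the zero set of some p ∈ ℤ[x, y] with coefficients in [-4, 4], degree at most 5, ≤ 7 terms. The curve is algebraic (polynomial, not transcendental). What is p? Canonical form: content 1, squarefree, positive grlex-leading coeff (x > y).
3*x^3*y + x*y^3 - 3*x^2*y + x^2 + x*y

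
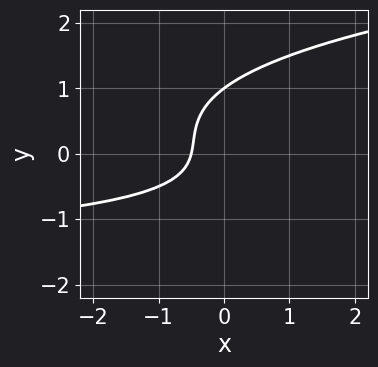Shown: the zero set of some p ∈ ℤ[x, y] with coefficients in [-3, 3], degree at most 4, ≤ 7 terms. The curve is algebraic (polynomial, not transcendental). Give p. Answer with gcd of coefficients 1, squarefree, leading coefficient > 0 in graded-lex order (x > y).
2*y^3 - x*y - y^2 - 2*x - 1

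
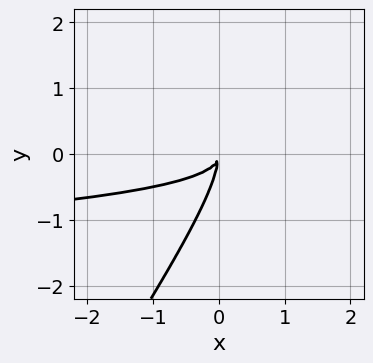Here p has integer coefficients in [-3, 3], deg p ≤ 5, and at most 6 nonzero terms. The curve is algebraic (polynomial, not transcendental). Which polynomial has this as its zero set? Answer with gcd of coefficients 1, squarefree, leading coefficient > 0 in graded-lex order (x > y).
1. deg p = 4. The shape is more complex than any degree-3 curve.
2. The integer polynomial consistent with all of this is the stated p.

3*x*y^3 - 2*y^4 - 3*x*y^2 - x^2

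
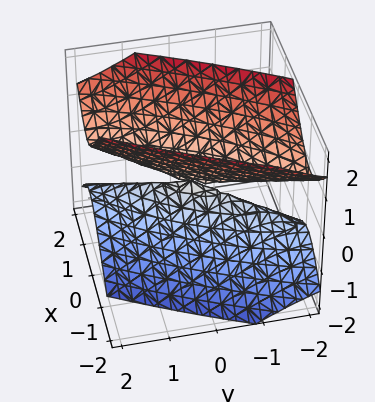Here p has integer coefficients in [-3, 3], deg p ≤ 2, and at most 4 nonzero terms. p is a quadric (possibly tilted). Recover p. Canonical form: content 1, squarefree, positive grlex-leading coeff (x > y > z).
3*x^2 - 3*x*y + y^2 - 2*z^2

Degree: no degree-1 surface has this shape, so deg p = 2.
Checking where it meets the axes: it meets the z-axis at z = 0 (among the integer gridlines); it crosses the x-axis at the gridline x = 0; it crosses the y-axis at the gridline y = 0.
The integer polynomial consistent with all of this is the stated p.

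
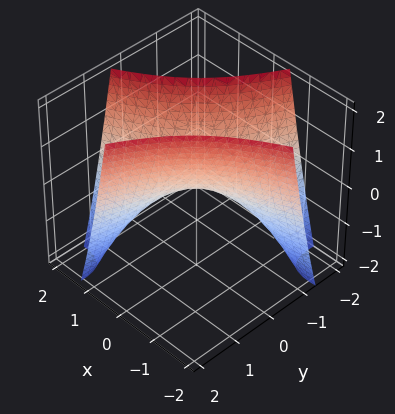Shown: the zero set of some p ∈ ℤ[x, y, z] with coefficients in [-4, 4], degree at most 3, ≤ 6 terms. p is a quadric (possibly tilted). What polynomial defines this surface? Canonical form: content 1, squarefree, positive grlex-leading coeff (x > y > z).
(a) The degree is 2 — a generic line meets the surface in up to 2 points.
(b) From the visible intercepts: it crosses the z-axis at the gridline z = 0; it meets the x-axis at x = 0 (among the integer gridlines); one y-axis crossing is at y = 0.
(c) Together with the visible shape, these determine p as stated.

x^2 - 3*x*y + y^2 - z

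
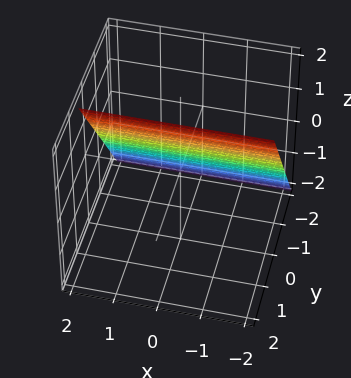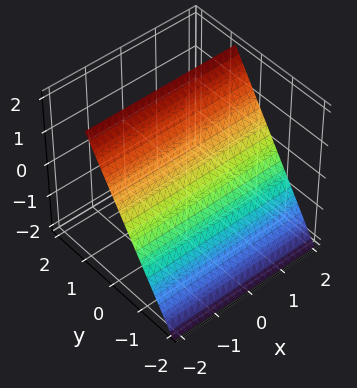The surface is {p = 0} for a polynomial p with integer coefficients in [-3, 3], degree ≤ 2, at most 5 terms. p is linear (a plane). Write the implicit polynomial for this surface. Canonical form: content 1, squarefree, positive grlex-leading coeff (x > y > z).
First, degree: every cross-section is a straight line — this is a plane, so deg p = 1.
Then, against the integer gridlines: it misses every integer gridline on the x-axis; it crosses the z-axis at the gridline z = 1.
Finally, these observations pin down the coefficients.

3*y - 2*z + 2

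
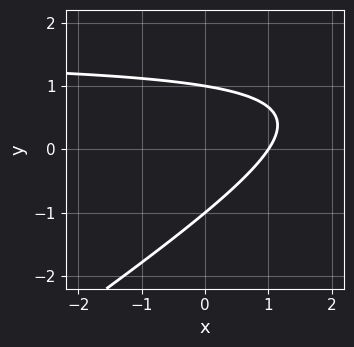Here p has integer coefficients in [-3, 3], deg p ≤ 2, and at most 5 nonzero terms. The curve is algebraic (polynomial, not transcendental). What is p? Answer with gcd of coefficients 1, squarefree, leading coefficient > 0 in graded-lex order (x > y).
2*x*y - 3*y^2 - 3*x + 3

(a) Degree: the shape is more complex than any degree-1 curve, so deg p = 2.
(b) From the axis intercepts and sections: one x-axis crossing is at x = 1; the y-axis gridline crossings are at y ∈ {-1, 1}.
(c) These observations pin down the coefficients.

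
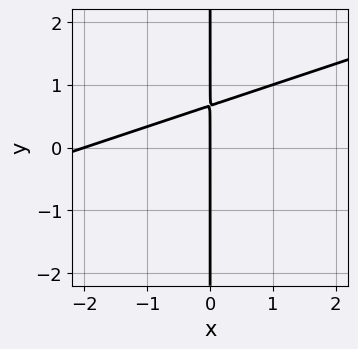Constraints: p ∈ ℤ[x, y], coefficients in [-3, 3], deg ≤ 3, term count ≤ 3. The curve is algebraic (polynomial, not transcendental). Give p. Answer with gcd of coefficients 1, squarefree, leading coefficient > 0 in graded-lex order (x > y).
x^2 - 3*x*y + 2*x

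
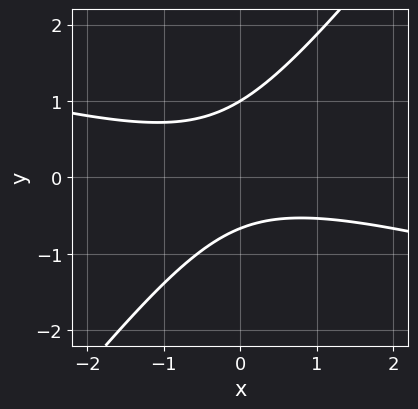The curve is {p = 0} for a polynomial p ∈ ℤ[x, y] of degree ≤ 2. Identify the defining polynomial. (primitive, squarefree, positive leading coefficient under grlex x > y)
(a) Degree: the shape is more complex than any degree-1 curve, so deg p = 2.
(b) Against the integer gridlines: it meets the y-axis at y = 1 (among the integer gridlines); the curve avoids every integer x-axis point in the box.
(c) Matching integer coefficients to the picture gives p.

x^2 + 3*x*y - 3*y^2 + y + 2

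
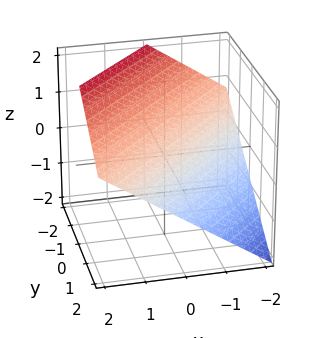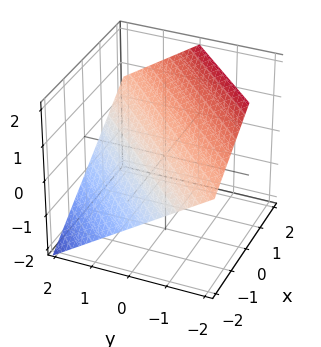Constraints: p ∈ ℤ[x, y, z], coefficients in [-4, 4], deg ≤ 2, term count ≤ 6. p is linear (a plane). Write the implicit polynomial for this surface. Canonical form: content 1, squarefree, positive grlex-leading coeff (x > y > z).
First, degree: every cross-section is a straight line — this is a plane, so deg p = 1.
Then, observable constraints: one x-axis crossing is at x = -1; it meets the y-axis at y = 1 (among the integer gridlines).
Finally, fitting integer coefficients to these (and the overall shape) gives p.

2*x - 2*y - 3*z + 2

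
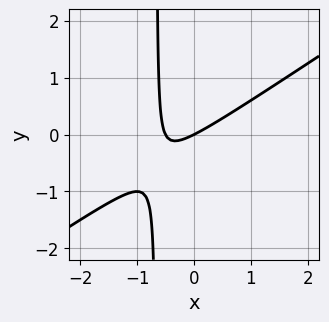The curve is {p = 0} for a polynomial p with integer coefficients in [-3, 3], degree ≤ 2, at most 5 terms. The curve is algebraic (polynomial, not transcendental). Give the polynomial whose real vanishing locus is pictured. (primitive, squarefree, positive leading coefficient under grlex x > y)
2*x^2 - 3*x*y + x - 2*y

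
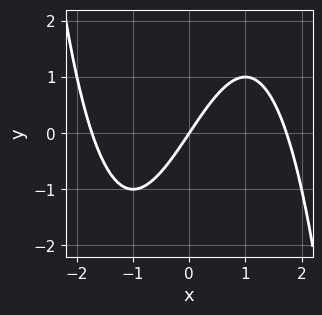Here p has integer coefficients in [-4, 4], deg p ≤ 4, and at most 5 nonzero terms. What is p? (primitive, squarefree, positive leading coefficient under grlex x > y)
Degree: the shape is more complex than any degree-2 curve, so deg p = 3.
Against the integer gridlines: it meets the y-axis at y = 0 (among the integer gridlines); it crosses the x-axis at the gridline x = 0.
Matching integer coefficients to the picture gives p.

x^3 - 3*x + 2*y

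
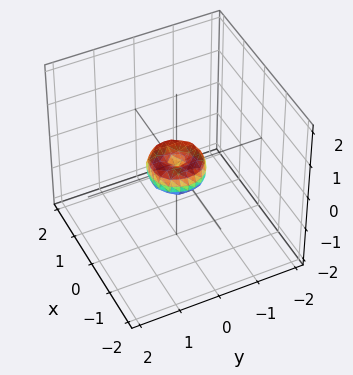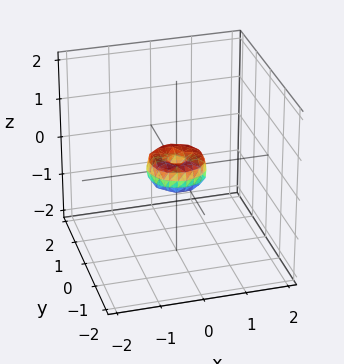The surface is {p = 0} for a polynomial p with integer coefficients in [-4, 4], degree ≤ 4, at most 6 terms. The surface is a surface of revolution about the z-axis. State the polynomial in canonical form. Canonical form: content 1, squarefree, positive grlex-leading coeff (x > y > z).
1. deg p = 4.
2. Symmetries: every cross-section ⟂ z is a circle, so x, y appear only via x² + y².
3. Against the integer gridlines: it meets the y-axis at y = 0 (among the integer gridlines); it crosses the x-axis at the gridline x = 0; it meets the z-axis at z = 0 (among the integer gridlines).
4. Fitting integer coefficients to these (and the overall shape) gives p.

2*x^4 + 4*x^2*y^2 + 2*y^4 - x^2 - y^2 + z^2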